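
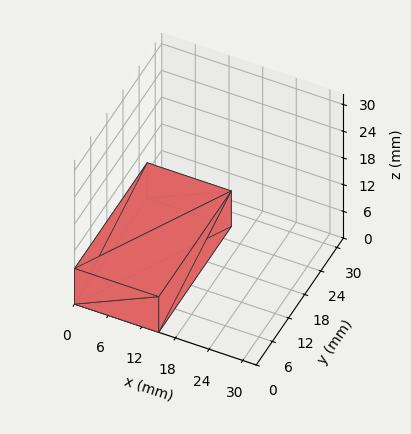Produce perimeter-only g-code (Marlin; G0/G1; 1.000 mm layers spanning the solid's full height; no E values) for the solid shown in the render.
Reading the render: the shape is a rectangular box, roughly 15 × 27 mm footprint and 8 mm tall (dimensions read to the nearest mm from the axis ticks). For the g-code, the solid's height is divided into equal slices at the stated Δz and each level perimeter traced with G1 moves after a G0 lift.

; perimeter-only toolpath
G21 ; units = mm
G90 ; absolute positioning
G28 ; home
; layer 1
G0 Z1.000
G0 X0.000 Y0.000
G1 X15.000 Y0.000
G1 X15.000 Y27.000
G1 X0.000 Y27.000
G1 X0.000 Y0.000
; layer 2
G0 Z2.000
G0 X0.000 Y0.000
G1 X15.000 Y0.000
G1 X15.000 Y27.000
G1 X0.000 Y27.000
G1 X0.000 Y0.000
; layer 3
G0 Z3.000
G0 X0.000 Y0.000
G1 X15.000 Y0.000
G1 X15.000 Y27.000
G1 X0.000 Y27.000
G1 X0.000 Y0.000
; layer 4
G0 Z4.000
G0 X0.000 Y0.000
G1 X15.000 Y0.000
G1 X15.000 Y27.000
G1 X0.000 Y27.000
G1 X0.000 Y0.000
; layer 5
G0 Z5.000
G0 X0.000 Y0.000
G1 X15.000 Y0.000
G1 X15.000 Y27.000
G1 X0.000 Y27.000
G1 X0.000 Y0.000
; layer 6
G0 Z6.000
G0 X0.000 Y0.000
G1 X15.000 Y0.000
G1 X15.000 Y27.000
G1 X0.000 Y27.000
G1 X0.000 Y0.000
; layer 7
G0 Z7.000
G0 X0.000 Y0.000
G1 X15.000 Y0.000
G1 X15.000 Y27.000
G1 X0.000 Y27.000
G1 X0.000 Y0.000
; layer 8
G0 Z8.000
G0 X0.000 Y0.000
G1 X15.000 Y0.000
G1 X15.000 Y27.000
G1 X0.000 Y27.000
G1 X0.000 Y0.000
M2 ; end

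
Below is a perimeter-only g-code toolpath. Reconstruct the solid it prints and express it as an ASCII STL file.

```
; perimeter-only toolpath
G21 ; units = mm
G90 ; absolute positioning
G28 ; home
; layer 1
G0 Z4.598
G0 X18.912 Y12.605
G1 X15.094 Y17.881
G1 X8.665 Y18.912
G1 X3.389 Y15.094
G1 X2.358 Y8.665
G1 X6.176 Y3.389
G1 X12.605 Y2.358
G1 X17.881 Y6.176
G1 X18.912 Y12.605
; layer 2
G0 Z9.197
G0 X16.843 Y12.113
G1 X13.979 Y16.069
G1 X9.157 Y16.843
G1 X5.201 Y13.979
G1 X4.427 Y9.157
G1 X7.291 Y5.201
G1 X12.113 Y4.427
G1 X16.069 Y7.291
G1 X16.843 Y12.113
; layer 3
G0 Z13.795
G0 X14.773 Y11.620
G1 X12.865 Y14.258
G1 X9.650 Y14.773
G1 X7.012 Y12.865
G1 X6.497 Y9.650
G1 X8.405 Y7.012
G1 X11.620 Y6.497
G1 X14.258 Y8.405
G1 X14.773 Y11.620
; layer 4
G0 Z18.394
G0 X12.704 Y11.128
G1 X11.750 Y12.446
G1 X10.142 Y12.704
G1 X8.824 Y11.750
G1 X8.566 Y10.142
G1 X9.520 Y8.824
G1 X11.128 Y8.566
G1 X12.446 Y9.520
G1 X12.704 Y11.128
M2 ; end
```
solid part
  facet normal 0.0000 0.0000 -1.0000
    outer loop
      vertex 8.172 20.981 0.000
      vertex 16.209 19.692 0.000
      vertex 20.981 13.098 0.000
    endloop
  endfacet
  facet normal 0.0000 0.0000 -1.0000
    outer loop
      vertex 1.578 16.209 0.000
      vertex 8.172 20.981 0.000
      vertex 20.981 13.098 0.000
    endloop
  endfacet
  facet normal 0.0000 0.0000 -1.0000
    outer loop
      vertex 0.289 8.172 0.000
      vertex 1.578 16.209 0.000
      vertex 20.981 13.098 0.000
    endloop
  endfacet
  facet normal 0.0000 0.0000 -1.0000
    outer loop
      vertex 5.061 1.578 0.000
      vertex 0.289 8.172 0.000
      vertex 20.981 13.098 0.000
    endloop
  endfacet
  facet normal 0.0000 0.0000 -1.0000
    outer loop
      vertex 13.098 0.289 0.000
      vertex 5.061 1.578 0.000
      vertex 20.981 13.098 0.000
    endloop
  endfacet
  facet normal 0.0000 0.0000 -1.0000
    outer loop
      vertex 19.692 5.061 0.000
      vertex 13.098 0.289 0.000
      vertex 20.981 13.098 0.000
    endloop
  endfacet
  facet normal 0.7449 0.5391 0.3930
    outer loop
      vertex 20.981 13.098 0.000
      vertex 16.209 19.692 0.000
      vertex 10.635 10.635 22.992
    endloop
  endfacet
  facet normal 0.1456 0.9080 0.3930
    outer loop
      vertex 16.209 19.692 0.000
      vertex 8.172 20.981 0.000
      vertex 10.635 10.635 22.992
    endloop
  endfacet
  facet normal -0.5391 0.7449 0.3930
    outer loop
      vertex 8.172 20.981 0.000
      vertex 1.578 16.209 0.000
      vertex 10.635 10.635 22.992
    endloop
  endfacet
  facet normal -0.9080 0.1456 0.3930
    outer loop
      vertex 1.578 16.209 0.000
      vertex 0.289 8.172 0.000
      vertex 10.635 10.635 22.992
    endloop
  endfacet
  facet normal -0.7449 -0.5391 0.3930
    outer loop
      vertex 0.289 8.172 0.000
      vertex 5.061 1.578 0.000
      vertex 10.635 10.635 22.992
    endloop
  endfacet
  facet normal -0.1456 -0.9080 0.3930
    outer loop
      vertex 5.061 1.578 0.000
      vertex 13.098 0.289 0.000
      vertex 10.635 10.635 22.992
    endloop
  endfacet
  facet normal 0.5391 -0.7449 0.3930
    outer loop
      vertex 13.098 0.289 0.000
      vertex 19.692 5.061 0.000
      vertex 10.635 10.635 22.992
    endloop
  endfacet
  facet normal 0.9080 -0.1456 0.3930
    outer loop
      vertex 19.692 5.061 0.000
      vertex 20.981 13.098 0.000
      vertex 10.635 10.635 22.992
    endloop
  endfacet
endsolid part

The G0 Z moves step by Δz≈4.598 mm. The G1 loops shrink linearly with z, so the solid tapers from its base footprint up to z≈23. Closing with a flat bottom cap and the tapered top and triangulating gives 14 facets — a regular 8-sided pyramid, base circumscribed radius ≈ 10.6 mm, apex at z ≈ 23 mm.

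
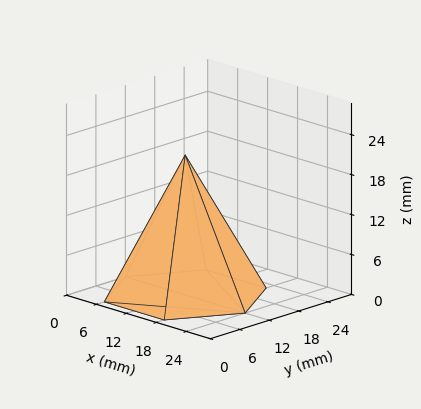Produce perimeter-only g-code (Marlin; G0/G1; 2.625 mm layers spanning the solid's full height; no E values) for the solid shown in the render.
Reading the render: the shape is a regular 6-sided pyramid, base circumscribed radius ≈ 12 mm, apex at z ≈ 21 mm (dimensions read to the nearest mm from the axis ticks). For the g-code, the solid's height is divided into equal slices at the stated Δz and each level perimeter traced with G1 moves after a G0 lift.

; perimeter-only toolpath
G21 ; units = mm
G90 ; absolute positioning
G28 ; home
; layer 1
G0 Z2.625
G0 X22.500 Y12.000
G1 X17.250 Y21.093
G1 X6.750 Y21.093
G1 X1.500 Y12.000
G1 X6.750 Y2.907
G1 X17.250 Y2.907
G1 X22.500 Y12.000
; layer 2
G0 Z5.250
G0 X21.000 Y12.000
G1 X16.500 Y19.794
G1 X7.500 Y19.794
G1 X3.000 Y12.000
G1 X7.500 Y4.206
G1 X16.500 Y4.206
G1 X21.000 Y12.000
; layer 3
G0 Z7.875
G0 X19.500 Y12.000
G1 X15.750 Y18.495
G1 X8.250 Y18.495
G1 X4.500 Y12.000
G1 X8.250 Y5.505
G1 X15.750 Y5.505
G1 X19.500 Y12.000
; layer 4
G0 Z10.500
G0 X18.000 Y12.000
G1 X15.000 Y17.196
G1 X9.000 Y17.196
G1 X6.000 Y12.000
G1 X9.000 Y6.804
G1 X15.000 Y6.804
G1 X18.000 Y12.000
; layer 5
G0 Z13.125
G0 X16.500 Y12.000
G1 X14.250 Y15.897
G1 X9.750 Y15.897
G1 X7.500 Y12.000
G1 X9.750 Y8.103
G1 X14.250 Y8.103
G1 X16.500 Y12.000
; layer 6
G0 Z15.750
G0 X15.000 Y12.000
G1 X13.500 Y14.598
G1 X10.500 Y14.598
G1 X9.000 Y12.000
G1 X10.500 Y9.402
G1 X13.500 Y9.402
G1 X15.000 Y12.000
; layer 7
G0 Z18.375
G0 X13.500 Y12.000
G1 X12.750 Y13.299
G1 X11.250 Y13.299
G1 X10.500 Y12.000
G1 X11.250 Y10.701
G1 X12.750 Y10.701
G1 X13.500 Y12.000
M2 ; end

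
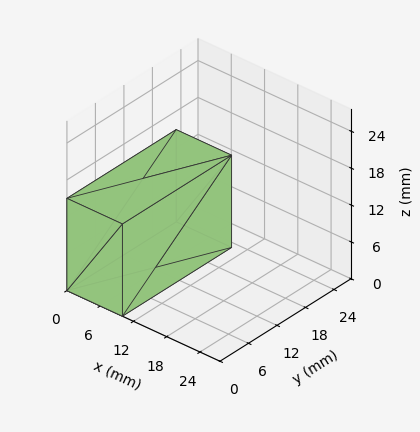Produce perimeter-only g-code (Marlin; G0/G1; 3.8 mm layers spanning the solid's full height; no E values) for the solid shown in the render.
Reading the render: the shape is a rectangular box, roughly 10 × 23 mm footprint and 15 mm tall (dimensions read to the nearest mm from the axis ticks). For the g-code, the solid's height is divided into equal slices at the stated Δz and each level perimeter traced with G1 moves after a G0 lift.

; perimeter-only toolpath
G21 ; units = mm
G90 ; absolute positioning
G28 ; home
; layer 1
G0 Z3.8
G0 X0.0 Y0.0
G1 X10.0 Y0.0
G1 X10.0 Y23.0
G1 X0.0 Y23.0
G1 X0.0 Y0.0
; layer 2
G0 Z7.5
G0 X0.0 Y0.0
G1 X10.0 Y0.0
G1 X10.0 Y23.0
G1 X0.0 Y23.0
G1 X0.0 Y0.0
; layer 3
G0 Z11.2
G0 X0.0 Y0.0
G1 X10.0 Y0.0
G1 X10.0 Y23.0
G1 X0.0 Y23.0
G1 X0.0 Y0.0
; layer 4
G0 Z15.0
G0 X0.0 Y0.0
G1 X10.0 Y0.0
G1 X10.0 Y23.0
G1 X0.0 Y23.0
G1 X0.0 Y0.0
M2 ; end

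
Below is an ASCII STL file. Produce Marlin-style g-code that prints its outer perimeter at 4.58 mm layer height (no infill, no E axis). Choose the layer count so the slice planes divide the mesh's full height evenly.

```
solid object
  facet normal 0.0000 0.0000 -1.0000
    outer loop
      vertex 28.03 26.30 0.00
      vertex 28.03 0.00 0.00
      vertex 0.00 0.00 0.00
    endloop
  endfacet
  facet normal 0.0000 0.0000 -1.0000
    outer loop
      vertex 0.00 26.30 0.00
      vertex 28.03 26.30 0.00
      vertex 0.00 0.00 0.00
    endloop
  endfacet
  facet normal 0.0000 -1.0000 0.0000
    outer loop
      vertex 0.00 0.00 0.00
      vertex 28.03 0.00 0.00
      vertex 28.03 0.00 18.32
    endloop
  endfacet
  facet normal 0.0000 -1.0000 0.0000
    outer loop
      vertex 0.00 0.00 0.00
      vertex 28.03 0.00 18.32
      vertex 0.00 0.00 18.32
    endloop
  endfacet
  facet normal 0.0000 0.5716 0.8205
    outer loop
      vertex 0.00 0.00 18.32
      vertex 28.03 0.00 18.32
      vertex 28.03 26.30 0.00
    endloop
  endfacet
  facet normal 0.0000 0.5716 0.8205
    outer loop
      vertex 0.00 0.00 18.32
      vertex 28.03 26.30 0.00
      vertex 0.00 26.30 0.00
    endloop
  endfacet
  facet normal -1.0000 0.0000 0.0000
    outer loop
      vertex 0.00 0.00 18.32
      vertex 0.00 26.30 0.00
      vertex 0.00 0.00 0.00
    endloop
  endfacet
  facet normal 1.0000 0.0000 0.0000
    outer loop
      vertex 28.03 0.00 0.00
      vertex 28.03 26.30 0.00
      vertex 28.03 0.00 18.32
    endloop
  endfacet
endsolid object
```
; perimeter-only toolpath
G21 ; units = mm
G90 ; absolute positioning
G28 ; home
; layer 1
G0 Z4.58
G0 X0.00 Y0.00
G1 X28.03 Y0.00
G1 X28.03 Y19.73
G1 X0.00 Y19.73
G1 X0.00 Y0.00
; layer 2
G0 Z9.16
G0 X0.00 Y0.00
G1 X28.03 Y0.00
G1 X28.03 Y13.15
G1 X0.00 Y13.15
G1 X0.00 Y0.00
; layer 3
G0 Z13.74
G0 X0.00 Y0.00
G1 X28.03 Y0.00
G1 X28.03 Y6.58
G1 X0.00 Y6.58
G1 X0.00 Y0.00
M2 ; end

The solid is a wedge (ramp): 28 × 26.3 mm base, rising to 18.3 mm along the y=0 edge and sloping linearly to z=0 at y=26.3. Slicing at Δz = 4.58 mm — 4 equal slices spanning the solid's height, so layer i sits at z = i·h/4 — gives 3 non-empty perimeters. Each is a 4-segment closed polygon; G0 lifts to the layer z and rapids to the start vertex, then G1 traces the edges. The cross-section shrinks linearly with z (the slice at the apex is degenerate and omitted).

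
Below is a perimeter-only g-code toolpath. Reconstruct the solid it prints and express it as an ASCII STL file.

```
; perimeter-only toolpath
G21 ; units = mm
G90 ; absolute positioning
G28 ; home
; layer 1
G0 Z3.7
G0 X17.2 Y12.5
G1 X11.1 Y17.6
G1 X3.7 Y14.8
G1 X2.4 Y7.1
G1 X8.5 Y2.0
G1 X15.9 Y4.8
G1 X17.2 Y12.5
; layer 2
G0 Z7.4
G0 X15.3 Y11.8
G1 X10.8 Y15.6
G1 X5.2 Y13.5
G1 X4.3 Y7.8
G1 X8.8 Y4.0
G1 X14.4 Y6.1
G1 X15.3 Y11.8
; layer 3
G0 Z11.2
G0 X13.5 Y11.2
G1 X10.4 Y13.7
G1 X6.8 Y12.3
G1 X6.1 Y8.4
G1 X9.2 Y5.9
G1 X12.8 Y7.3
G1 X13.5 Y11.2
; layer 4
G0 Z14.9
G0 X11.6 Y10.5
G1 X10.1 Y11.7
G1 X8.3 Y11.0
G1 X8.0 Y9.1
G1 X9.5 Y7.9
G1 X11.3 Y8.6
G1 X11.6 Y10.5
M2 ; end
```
solid part
  facet normal 0.0000 0.0000 -1.0000
    outer loop
      vertex 2.2 16.0 0.0
      vertex 11.4 19.5 0.0
      vertex 19.0 13.2 0.0
    endloop
  endfacet
  facet normal 0.0000 0.0000 -1.0000
    outer loop
      vertex 0.6 6.4 0.0
      vertex 2.2 16.0 0.0
      vertex 19.0 13.2 0.0
    endloop
  endfacet
  facet normal 0.0000 0.0000 -1.0000
    outer loop
      vertex 8.2 0.1 0.0
      vertex 0.6 6.4 0.0
      vertex 19.0 13.2 0.0
    endloop
  endfacet
  facet normal 0.0000 0.0000 -1.0000
    outer loop
      vertex 17.4 3.6 0.0
      vertex 8.2 0.1 0.0
      vertex 19.0 13.2 0.0
    endloop
  endfacet
  facet normal 0.5806 0.7004 0.4152
    outer loop
      vertex 19.0 13.2 0.0
      vertex 11.4 19.5 0.0
      vertex 9.8 9.8 18.6
    endloop
  endfacet
  facet normal -0.3234 0.8501 0.4155
    outer loop
      vertex 11.4 19.5 0.0
      vertex 2.2 16.0 0.0
      vertex 9.8 9.8 18.6
    endloop
  endfacet
  facet normal -0.8969 0.1495 0.4163
    outer loop
      vertex 2.2 16.0 0.0
      vertex 0.6 6.4 0.0
      vertex 9.8 9.8 18.6
    endloop
  endfacet
  facet normal -0.5806 -0.7004 0.4152
    outer loop
      vertex 0.6 6.4 0.0
      vertex 8.2 0.1 0.0
      vertex 9.8 9.8 18.6
    endloop
  endfacet
  facet normal 0.3234 -0.8501 0.4155
    outer loop
      vertex 8.2 0.1 0.0
      vertex 17.4 3.6 0.0
      vertex 9.8 9.8 18.6
    endloop
  endfacet
  facet normal 0.8969 -0.1495 0.4163
    outer loop
      vertex 17.4 3.6 0.0
      vertex 19.0 13.2 0.0
      vertex 9.8 9.8 18.6
    endloop
  endfacet
endsolid part

The G0 Z moves step by Δz≈3.7 mm. The G1 loops shrink linearly with z, so the solid tapers from its base footprint up to z≈18.6. Closing with a flat bottom cap and the tapered top and triangulating gives 10 facets — a regular 6-sided pyramid, base circumscribed radius ≈ 9.8 mm, apex at z ≈ 18.6 mm.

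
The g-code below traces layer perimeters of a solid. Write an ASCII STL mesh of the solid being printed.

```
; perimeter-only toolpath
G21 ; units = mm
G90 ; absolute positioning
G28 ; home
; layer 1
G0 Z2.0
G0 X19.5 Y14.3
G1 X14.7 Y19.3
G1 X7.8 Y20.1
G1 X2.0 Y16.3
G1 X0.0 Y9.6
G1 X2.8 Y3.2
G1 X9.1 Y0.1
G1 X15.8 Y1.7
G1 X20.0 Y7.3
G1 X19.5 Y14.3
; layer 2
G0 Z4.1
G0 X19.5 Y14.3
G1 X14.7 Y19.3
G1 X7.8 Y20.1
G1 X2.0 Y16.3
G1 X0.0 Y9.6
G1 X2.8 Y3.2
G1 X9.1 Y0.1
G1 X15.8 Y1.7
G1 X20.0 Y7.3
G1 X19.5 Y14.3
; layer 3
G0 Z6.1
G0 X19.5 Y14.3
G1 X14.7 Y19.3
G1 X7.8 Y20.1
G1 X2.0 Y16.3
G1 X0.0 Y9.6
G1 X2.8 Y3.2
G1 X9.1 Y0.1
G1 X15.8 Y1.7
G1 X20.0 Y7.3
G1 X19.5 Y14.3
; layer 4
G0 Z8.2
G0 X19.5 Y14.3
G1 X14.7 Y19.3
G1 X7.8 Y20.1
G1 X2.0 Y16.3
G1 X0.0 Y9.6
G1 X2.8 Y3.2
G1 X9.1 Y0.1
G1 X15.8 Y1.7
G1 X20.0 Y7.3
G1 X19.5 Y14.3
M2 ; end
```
solid part
  facet normal 0.0000 0.0000 -1.0000
    outer loop
      vertex 7.8 20.1 0.0
      vertex 14.7 19.3 0.0
      vertex 19.5 14.3 0.0
    endloop
  endfacet
  facet normal 0.0000 0.0000 -1.0000
    outer loop
      vertex 2.0 16.3 0.0
      vertex 7.8 20.1 0.0
      vertex 19.5 14.3 0.0
    endloop
  endfacet
  facet normal 0.0000 0.0000 -1.0000
    outer loop
      vertex 0.0 9.6 0.0
      vertex 2.0 16.3 0.0
      vertex 19.5 14.3 0.0
    endloop
  endfacet
  facet normal 0.0000 0.0000 -1.0000
    outer loop
      vertex 2.8 3.2 0.0
      vertex 0.0 9.6 0.0
      vertex 19.5 14.3 0.0
    endloop
  endfacet
  facet normal 0.0000 0.0000 -1.0000
    outer loop
      vertex 9.1 0.1 0.0
      vertex 2.8 3.2 0.0
      vertex 19.5 14.3 0.0
    endloop
  endfacet
  facet normal 0.0000 0.0000 -1.0000
    outer loop
      vertex 15.8 1.7 0.0
      vertex 9.1 0.1 0.0
      vertex 19.5 14.3 0.0
    endloop
  endfacet
  facet normal 0.0000 0.0000 -1.0000
    outer loop
      vertex 20.0 7.3 0.0
      vertex 15.8 1.7 0.0
      vertex 19.5 14.3 0.0
    endloop
  endfacet
  facet normal 0.0000 0.0000 1.0000
    outer loop
      vertex 19.5 14.3 8.2
      vertex 14.7 19.3 8.2
      vertex 7.8 20.1 8.2
    endloop
  endfacet
  facet normal 0.0000 0.0000 1.0000
    outer loop
      vertex 19.5 14.3 8.2
      vertex 7.8 20.1 8.2
      vertex 2.0 16.3 8.2
    endloop
  endfacet
  facet normal 0.0000 0.0000 1.0000
    outer loop
      vertex 19.5 14.3 8.2
      vertex 2.0 16.3 8.2
      vertex 0.0 9.6 8.2
    endloop
  endfacet
  facet normal 0.0000 0.0000 1.0000
    outer loop
      vertex 19.5 14.3 8.2
      vertex 0.0 9.6 8.2
      vertex 2.8 3.2 8.2
    endloop
  endfacet
  facet normal 0.0000 0.0000 1.0000
    outer loop
      vertex 19.5 14.3 8.2
      vertex 2.8 3.2 8.2
      vertex 9.1 0.1 8.2
    endloop
  endfacet
  facet normal 0.0000 0.0000 1.0000
    outer loop
      vertex 19.5 14.3 8.2
      vertex 9.1 0.1 8.2
      vertex 15.8 1.7 8.2
    endloop
  endfacet
  facet normal 0.0000 0.0000 1.0000
    outer loop
      vertex 19.5 14.3 8.2
      vertex 15.8 1.7 8.2
      vertex 20.0 7.3 8.2
    endloop
  endfacet
  facet normal 0.7214 0.6925 0.0000
    outer loop
      vertex 19.5 14.3 0.0
      vertex 14.7 19.3 0.0
      vertex 14.7 19.3 8.2
    endloop
  endfacet
  facet normal 0.7214 0.6925 0.0000
    outer loop
      vertex 19.5 14.3 0.0
      vertex 14.7 19.3 8.2
      vertex 19.5 14.3 8.2
    endloop
  endfacet
  facet normal 0.1152 0.9933 0.0000
    outer loop
      vertex 14.7 19.3 0.0
      vertex 7.8 20.1 0.0
      vertex 7.8 20.1 8.2
    endloop
  endfacet
  facet normal 0.1152 0.9933 0.0000
    outer loop
      vertex 14.7 19.3 0.0
      vertex 7.8 20.1 8.2
      vertex 14.7 19.3 8.2
    endloop
  endfacet
  facet normal -0.5480 0.8365 0.0000
    outer loop
      vertex 7.8 20.1 0.0
      vertex 2.0 16.3 0.0
      vertex 2.0 16.3 8.2
    endloop
  endfacet
  facet normal -0.5480 0.8365 0.0000
    outer loop
      vertex 7.8 20.1 0.0
      vertex 2.0 16.3 8.2
      vertex 7.8 20.1 8.2
    endloop
  endfacet
  facet normal -0.9582 0.2860 0.0000
    outer loop
      vertex 2.0 16.3 0.0
      vertex 0.0 9.6 0.0
      vertex 0.0 9.6 8.2
    endloop
  endfacet
  facet normal -0.9582 0.2860 0.0000
    outer loop
      vertex 2.0 16.3 0.0
      vertex 0.0 9.6 8.2
      vertex 2.0 16.3 8.2
    endloop
  endfacet
  facet normal -0.9162 -0.4008 0.0000
    outer loop
      vertex 0.0 9.6 0.0
      vertex 2.8 3.2 0.0
      vertex 2.8 3.2 8.2
    endloop
  endfacet
  facet normal -0.9162 -0.4008 0.0000
    outer loop
      vertex 0.0 9.6 0.0
      vertex 2.8 3.2 8.2
      vertex 0.0 9.6 8.2
    endloop
  endfacet
  facet normal -0.4415 -0.8973 0.0000
    outer loop
      vertex 2.8 3.2 0.0
      vertex 9.1 0.1 0.0
      vertex 9.1 0.1 8.2
    endloop
  endfacet
  facet normal -0.4415 -0.8973 0.0000
    outer loop
      vertex 2.8 3.2 0.0
      vertex 9.1 0.1 8.2
      vertex 2.8 3.2 8.2
    endloop
  endfacet
  facet normal 0.2323 -0.9727 0.0000
    outer loop
      vertex 9.1 0.1 0.0
      vertex 15.8 1.7 0.0
      vertex 15.8 1.7 8.2
    endloop
  endfacet
  facet normal 0.2323 -0.9727 0.0000
    outer loop
      vertex 9.1 0.1 0.0
      vertex 15.8 1.7 8.2
      vertex 9.1 0.1 8.2
    endloop
  endfacet
  facet normal 0.8000 -0.6000 0.0000
    outer loop
      vertex 15.8 1.7 0.0
      vertex 20.0 7.3 0.0
      vertex 20.0 7.3 8.2
    endloop
  endfacet
  facet normal 0.8000 -0.6000 0.0000
    outer loop
      vertex 15.8 1.7 0.0
      vertex 20.0 7.3 8.2
      vertex 15.8 1.7 8.2
    endloop
  endfacet
  facet normal 0.9975 0.0712 0.0000
    outer loop
      vertex 20.0 7.3 0.0
      vertex 19.5 14.3 0.0
      vertex 19.5 14.3 8.2
    endloop
  endfacet
  facet normal 0.9975 0.0712 0.0000
    outer loop
      vertex 20.0 7.3 0.0
      vertex 19.5 14.3 8.2
      vertex 20.0 7.3 8.2
    endloop
  endfacet
endsolid part

The G0 Z moves step by Δz≈2.0 mm. Every layer's G1 loop is the same polygon, so the solid is a straight extrusion of it from z=0 to z≈8.2. Closing with flat bottom and top caps and triangulating gives 32 facets — a regular 9-sided prism (a cylinder approximated with 9 flat sides), circumscribed radius ≈ 10.2 mm, height ≈ 8.2 mm.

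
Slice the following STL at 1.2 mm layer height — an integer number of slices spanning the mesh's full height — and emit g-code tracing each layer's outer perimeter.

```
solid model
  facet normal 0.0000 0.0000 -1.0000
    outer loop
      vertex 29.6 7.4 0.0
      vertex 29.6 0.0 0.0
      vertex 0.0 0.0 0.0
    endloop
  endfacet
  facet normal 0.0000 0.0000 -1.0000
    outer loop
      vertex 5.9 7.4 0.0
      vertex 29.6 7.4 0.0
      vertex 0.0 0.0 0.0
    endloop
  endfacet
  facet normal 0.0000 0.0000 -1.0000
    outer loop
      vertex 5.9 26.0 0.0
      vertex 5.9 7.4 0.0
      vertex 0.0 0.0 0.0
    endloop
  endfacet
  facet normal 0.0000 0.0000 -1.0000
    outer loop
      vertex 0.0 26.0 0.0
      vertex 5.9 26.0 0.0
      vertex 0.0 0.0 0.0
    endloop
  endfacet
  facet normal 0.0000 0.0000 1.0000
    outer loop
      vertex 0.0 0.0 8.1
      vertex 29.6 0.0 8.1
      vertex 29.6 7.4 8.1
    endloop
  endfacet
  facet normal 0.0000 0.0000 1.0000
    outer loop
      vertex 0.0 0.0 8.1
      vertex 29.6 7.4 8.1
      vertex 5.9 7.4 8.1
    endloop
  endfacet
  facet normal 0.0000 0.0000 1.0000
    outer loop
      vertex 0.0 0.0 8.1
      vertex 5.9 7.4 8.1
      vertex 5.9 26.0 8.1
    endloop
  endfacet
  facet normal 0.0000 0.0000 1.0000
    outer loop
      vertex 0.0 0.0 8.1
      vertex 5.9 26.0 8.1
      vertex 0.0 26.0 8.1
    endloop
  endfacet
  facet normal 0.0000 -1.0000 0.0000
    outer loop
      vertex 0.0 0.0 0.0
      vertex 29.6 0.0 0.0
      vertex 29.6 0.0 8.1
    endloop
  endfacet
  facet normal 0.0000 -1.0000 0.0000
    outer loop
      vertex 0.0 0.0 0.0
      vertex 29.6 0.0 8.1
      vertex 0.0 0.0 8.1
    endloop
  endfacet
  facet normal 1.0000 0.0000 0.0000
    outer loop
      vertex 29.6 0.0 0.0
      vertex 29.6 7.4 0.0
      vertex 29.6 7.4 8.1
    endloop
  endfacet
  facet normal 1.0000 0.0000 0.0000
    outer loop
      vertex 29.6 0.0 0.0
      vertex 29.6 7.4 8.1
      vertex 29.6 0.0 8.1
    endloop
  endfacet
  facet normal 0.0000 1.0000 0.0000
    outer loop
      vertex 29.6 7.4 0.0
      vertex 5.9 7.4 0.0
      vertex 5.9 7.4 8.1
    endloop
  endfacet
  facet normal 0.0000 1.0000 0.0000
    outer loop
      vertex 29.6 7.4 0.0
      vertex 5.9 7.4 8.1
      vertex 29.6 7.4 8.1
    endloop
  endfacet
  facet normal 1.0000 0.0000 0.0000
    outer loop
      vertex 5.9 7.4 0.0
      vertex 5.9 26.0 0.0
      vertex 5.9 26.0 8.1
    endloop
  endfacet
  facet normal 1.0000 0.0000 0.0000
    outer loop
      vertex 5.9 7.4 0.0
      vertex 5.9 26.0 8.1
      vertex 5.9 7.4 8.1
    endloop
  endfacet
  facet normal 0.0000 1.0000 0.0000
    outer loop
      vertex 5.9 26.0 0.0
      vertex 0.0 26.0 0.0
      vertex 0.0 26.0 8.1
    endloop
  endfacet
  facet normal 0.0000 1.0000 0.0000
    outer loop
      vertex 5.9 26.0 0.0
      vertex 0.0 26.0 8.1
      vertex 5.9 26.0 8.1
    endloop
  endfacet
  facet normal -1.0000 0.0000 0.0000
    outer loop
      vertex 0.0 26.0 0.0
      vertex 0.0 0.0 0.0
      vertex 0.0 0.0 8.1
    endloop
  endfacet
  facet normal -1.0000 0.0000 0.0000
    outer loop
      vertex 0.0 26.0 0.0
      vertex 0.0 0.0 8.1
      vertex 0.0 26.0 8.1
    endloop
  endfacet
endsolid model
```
; perimeter-only toolpath
G21 ; units = mm
G90 ; absolute positioning
G28 ; home
; layer 1
G0 Z1.2
G0 X0.0 Y0.0
G1 X29.6 Y0.0
G1 X29.6 Y7.4
G1 X5.9 Y7.4
G1 X5.9 Y26.0
G1 X0.0 Y26.0
G1 X0.0 Y0.0
; layer 2
G0 Z2.3
G0 X0.0 Y0.0
G1 X29.6 Y0.0
G1 X29.6 Y7.4
G1 X5.9 Y7.4
G1 X5.9 Y26.0
G1 X0.0 Y26.0
G1 X0.0 Y0.0
; layer 3
G0 Z3.5
G0 X0.0 Y0.0
G1 X29.6 Y0.0
G1 X29.6 Y7.4
G1 X5.9 Y7.4
G1 X5.9 Y26.0
G1 X0.0 Y26.0
G1 X0.0 Y0.0
; layer 4
G0 Z4.6
G0 X0.0 Y0.0
G1 X29.6 Y0.0
G1 X29.6 Y7.4
G1 X5.9 Y7.4
G1 X5.9 Y26.0
G1 X0.0 Y26.0
G1 X0.0 Y0.0
; layer 5
G0 Z5.8
G0 X0.0 Y0.0
G1 X29.6 Y0.0
G1 X29.6 Y7.4
G1 X5.9 Y7.4
G1 X5.9 Y26.0
G1 X0.0 Y26.0
G1 X0.0 Y0.0
; layer 6
G0 Z6.9
G0 X0.0 Y0.0
G1 X29.6 Y0.0
G1 X29.6 Y7.4
G1 X5.9 Y7.4
G1 X5.9 Y26.0
G1 X0.0 Y26.0
G1 X0.0 Y0.0
; layer 7
G0 Z8.1
G0 X0.0 Y0.0
G1 X29.6 Y0.0
G1 X29.6 Y7.4
G1 X5.9 Y7.4
G1 X5.9 Y26.0
G1 X0.0 Y26.0
G1 X0.0 Y0.0
M2 ; end

The solid is an L-shaped prism: outer 29.6 × 26 mm, arm thicknesses ≈ 7.4 mm (horizontal) and 5.9 mm (vertical), extruded 8.1 mm in z. Slicing at Δz = 1.2 mm — 7 equal slices spanning the solid's height, so layer i sits at z = i·h/7 — gives 7 non-empty perimeters. Each is a 6-segment closed polygon; G0 lifts to the layer z and rapids to the start vertex, then G1 traces the edges.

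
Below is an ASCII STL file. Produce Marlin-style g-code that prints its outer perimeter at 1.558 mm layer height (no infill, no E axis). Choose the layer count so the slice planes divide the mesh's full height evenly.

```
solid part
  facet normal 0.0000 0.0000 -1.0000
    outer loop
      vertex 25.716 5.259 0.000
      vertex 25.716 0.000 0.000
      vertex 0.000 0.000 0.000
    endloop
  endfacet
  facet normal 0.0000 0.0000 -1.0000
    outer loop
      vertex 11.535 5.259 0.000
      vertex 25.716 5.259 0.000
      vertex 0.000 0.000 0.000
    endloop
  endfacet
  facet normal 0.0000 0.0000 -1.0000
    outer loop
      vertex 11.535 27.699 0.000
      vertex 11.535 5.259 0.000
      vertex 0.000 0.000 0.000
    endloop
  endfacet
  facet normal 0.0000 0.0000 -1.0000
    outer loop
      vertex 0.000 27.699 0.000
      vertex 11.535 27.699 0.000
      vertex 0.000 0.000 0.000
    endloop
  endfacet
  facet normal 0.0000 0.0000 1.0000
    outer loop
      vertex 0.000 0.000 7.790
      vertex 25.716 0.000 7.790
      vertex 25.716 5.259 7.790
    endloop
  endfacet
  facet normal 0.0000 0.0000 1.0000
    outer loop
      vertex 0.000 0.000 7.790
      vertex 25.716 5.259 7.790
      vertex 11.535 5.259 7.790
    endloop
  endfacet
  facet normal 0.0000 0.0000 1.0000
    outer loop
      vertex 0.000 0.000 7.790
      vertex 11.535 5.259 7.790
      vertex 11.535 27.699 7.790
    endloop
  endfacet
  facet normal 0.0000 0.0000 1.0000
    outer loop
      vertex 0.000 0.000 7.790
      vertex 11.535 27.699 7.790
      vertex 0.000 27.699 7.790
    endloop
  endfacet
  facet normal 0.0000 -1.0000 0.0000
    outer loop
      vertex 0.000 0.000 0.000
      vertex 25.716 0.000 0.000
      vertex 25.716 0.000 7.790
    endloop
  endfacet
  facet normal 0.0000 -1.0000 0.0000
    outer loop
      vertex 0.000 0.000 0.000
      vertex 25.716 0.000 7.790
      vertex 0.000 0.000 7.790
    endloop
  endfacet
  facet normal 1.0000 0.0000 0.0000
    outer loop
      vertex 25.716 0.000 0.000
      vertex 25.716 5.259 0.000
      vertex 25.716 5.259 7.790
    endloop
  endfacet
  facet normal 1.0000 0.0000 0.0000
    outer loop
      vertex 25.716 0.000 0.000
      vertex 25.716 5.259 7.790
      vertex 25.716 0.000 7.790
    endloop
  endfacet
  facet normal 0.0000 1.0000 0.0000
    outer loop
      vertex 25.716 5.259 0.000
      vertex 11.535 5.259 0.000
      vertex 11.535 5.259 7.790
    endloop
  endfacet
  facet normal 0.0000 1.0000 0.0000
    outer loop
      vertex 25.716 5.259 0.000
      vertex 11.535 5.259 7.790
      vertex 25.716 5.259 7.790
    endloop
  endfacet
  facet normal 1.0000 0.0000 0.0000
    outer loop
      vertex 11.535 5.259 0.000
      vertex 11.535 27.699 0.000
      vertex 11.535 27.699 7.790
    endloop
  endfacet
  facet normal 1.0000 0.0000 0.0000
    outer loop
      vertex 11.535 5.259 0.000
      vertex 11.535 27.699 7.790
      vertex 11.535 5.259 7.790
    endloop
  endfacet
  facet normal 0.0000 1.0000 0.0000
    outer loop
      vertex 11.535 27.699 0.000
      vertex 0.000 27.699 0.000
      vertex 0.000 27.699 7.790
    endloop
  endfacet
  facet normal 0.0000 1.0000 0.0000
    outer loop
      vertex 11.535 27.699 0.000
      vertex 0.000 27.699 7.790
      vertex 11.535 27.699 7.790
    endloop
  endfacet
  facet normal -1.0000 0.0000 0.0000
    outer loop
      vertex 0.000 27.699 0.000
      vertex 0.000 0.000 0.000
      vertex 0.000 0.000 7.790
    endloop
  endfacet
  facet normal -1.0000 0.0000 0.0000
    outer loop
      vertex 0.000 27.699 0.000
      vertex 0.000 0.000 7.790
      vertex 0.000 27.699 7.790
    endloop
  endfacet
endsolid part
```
; perimeter-only toolpath
G21 ; units = mm
G90 ; absolute positioning
G28 ; home
; layer 1
G0 Z1.558
G0 X0.000 Y0.000
G1 X25.716 Y0.000
G1 X25.716 Y5.259
G1 X11.535 Y5.259
G1 X11.535 Y27.699
G1 X0.000 Y27.699
G1 X0.000 Y0.000
; layer 2
G0 Z3.116
G0 X0.000 Y0.000
G1 X25.716 Y0.000
G1 X25.716 Y5.259
G1 X11.535 Y5.259
G1 X11.535 Y27.699
G1 X0.000 Y27.699
G1 X0.000 Y0.000
; layer 3
G0 Z4.674
G0 X0.000 Y0.000
G1 X25.716 Y0.000
G1 X25.716 Y5.259
G1 X11.535 Y5.259
G1 X11.535 Y27.699
G1 X0.000 Y27.699
G1 X0.000 Y0.000
; layer 4
G0 Z6.232
G0 X0.000 Y0.000
G1 X25.716 Y0.000
G1 X25.716 Y5.259
G1 X11.535 Y5.259
G1 X11.535 Y27.699
G1 X0.000 Y27.699
G1 X0.000 Y0.000
; layer 5
G0 Z7.790
G0 X0.000 Y0.000
G1 X25.716 Y0.000
G1 X25.716 Y5.259
G1 X11.535 Y5.259
G1 X11.535 Y27.699
G1 X0.000 Y27.699
G1 X0.000 Y0.000
M2 ; end

The solid is an L-shaped prism: outer 25.7 × 27.7 mm, arm thicknesses ≈ 5.26 mm (horizontal) and 11.5 mm (vertical), extruded 7.79 mm in z. Slicing at Δz = 1.558 mm — 5 equal slices spanning the solid's height, so layer i sits at z = i·h/5 — gives 5 non-empty perimeters. Each is a 6-segment closed polygon; G0 lifts to the layer z and rapids to the start vertex, then G1 traces the edges.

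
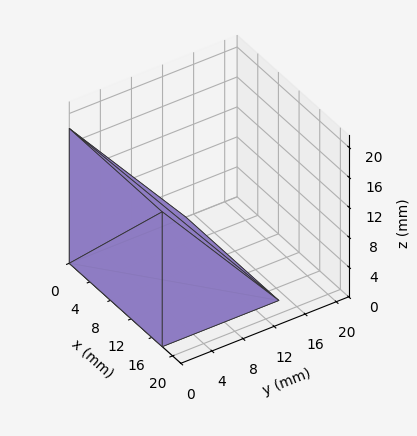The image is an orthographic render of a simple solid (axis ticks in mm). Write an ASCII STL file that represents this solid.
Reading the render: the shape is a wedge (ramp): 18 × 15 mm base, rising to 18 mm along the y=0 edge and sloping linearly to z=0 at y=15 (dimensions read to the nearest mm from the axis ticks). For the STL, each face is triangulated and given an outward normal.

solid part
  facet normal 0.0000 0.0000 -1.0000
    outer loop
      vertex 18.0 15.0 0.0
      vertex 18.0 0.0 0.0
      vertex 0.0 0.0 0.0
    endloop
  endfacet
  facet normal 0.0000 0.0000 -1.0000
    outer loop
      vertex 0.0 15.0 0.0
      vertex 18.0 15.0 0.0
      vertex 0.0 0.0 0.0
    endloop
  endfacet
  facet normal 0.0000 -1.0000 0.0000
    outer loop
      vertex 0.0 0.0 0.0
      vertex 18.0 0.0 0.0
      vertex 18.0 0.0 18.0
    endloop
  endfacet
  facet normal 0.0000 -1.0000 0.0000
    outer loop
      vertex 0.0 0.0 0.0
      vertex 18.0 0.0 18.0
      vertex 0.0 0.0 18.0
    endloop
  endfacet
  facet normal 0.0000 0.7682 0.6402
    outer loop
      vertex 0.0 0.0 18.0
      vertex 18.0 0.0 18.0
      vertex 18.0 15.0 0.0
    endloop
  endfacet
  facet normal 0.0000 0.7682 0.6402
    outer loop
      vertex 0.0 0.0 18.0
      vertex 18.0 15.0 0.0
      vertex 0.0 15.0 0.0
    endloop
  endfacet
  facet normal -1.0000 0.0000 0.0000
    outer loop
      vertex 0.0 0.0 18.0
      vertex 0.0 15.0 0.0
      vertex 0.0 0.0 0.0
    endloop
  endfacet
  facet normal 1.0000 0.0000 0.0000
    outer loop
      vertex 18.0 0.0 0.0
      vertex 18.0 15.0 0.0
      vertex 18.0 0.0 18.0
    endloop
  endfacet
endsolid part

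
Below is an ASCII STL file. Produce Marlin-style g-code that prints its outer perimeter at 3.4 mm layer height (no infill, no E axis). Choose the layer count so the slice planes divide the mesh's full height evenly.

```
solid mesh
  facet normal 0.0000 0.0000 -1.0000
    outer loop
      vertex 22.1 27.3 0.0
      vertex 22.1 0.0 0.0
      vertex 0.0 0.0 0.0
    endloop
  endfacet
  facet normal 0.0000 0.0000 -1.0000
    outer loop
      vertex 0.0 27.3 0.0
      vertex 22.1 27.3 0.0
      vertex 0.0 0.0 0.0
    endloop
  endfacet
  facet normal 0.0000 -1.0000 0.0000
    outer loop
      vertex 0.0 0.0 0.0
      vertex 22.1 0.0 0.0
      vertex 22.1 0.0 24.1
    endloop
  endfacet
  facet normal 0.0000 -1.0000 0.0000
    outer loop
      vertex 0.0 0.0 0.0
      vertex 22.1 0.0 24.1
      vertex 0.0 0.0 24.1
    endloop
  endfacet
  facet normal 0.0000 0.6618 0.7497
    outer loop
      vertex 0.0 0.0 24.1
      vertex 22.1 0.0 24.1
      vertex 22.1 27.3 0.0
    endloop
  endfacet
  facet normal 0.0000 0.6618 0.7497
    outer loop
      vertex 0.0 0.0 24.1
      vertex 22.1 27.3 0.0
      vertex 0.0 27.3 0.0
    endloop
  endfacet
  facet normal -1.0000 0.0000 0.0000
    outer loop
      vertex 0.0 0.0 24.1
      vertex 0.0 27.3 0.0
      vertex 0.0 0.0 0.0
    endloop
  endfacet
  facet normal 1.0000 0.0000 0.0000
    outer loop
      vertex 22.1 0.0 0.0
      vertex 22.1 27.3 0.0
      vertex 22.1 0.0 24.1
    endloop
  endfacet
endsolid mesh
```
; perimeter-only toolpath
G21 ; units = mm
G90 ; absolute positioning
G28 ; home
; layer 1
G0 Z3.4
G0 X0.0 Y0.0
G1 X22.1 Y0.0
G1 X22.1 Y23.4
G1 X0.0 Y23.4
G1 X0.0 Y0.0
; layer 2
G0 Z6.9
G0 X0.0 Y0.0
G1 X22.1 Y0.0
G1 X22.1 Y19.5
G1 X0.0 Y19.5
G1 X0.0 Y0.0
; layer 3
G0 Z10.3
G0 X0.0 Y0.0
G1 X22.1 Y0.0
G1 X22.1 Y15.6
G1 X0.0 Y15.6
G1 X0.0 Y0.0
; layer 4
G0 Z13.8
G0 X0.0 Y0.0
G1 X22.1 Y0.0
G1 X22.1 Y11.7
G1 X0.0 Y11.7
G1 X0.0 Y0.0
; layer 5
G0 Z17.2
G0 X0.0 Y0.0
G1 X22.1 Y0.0
G1 X22.1 Y7.8
G1 X0.0 Y7.8
G1 X0.0 Y0.0
; layer 6
G0 Z20.7
G0 X0.0 Y0.0
G1 X22.1 Y0.0
G1 X22.1 Y3.9
G1 X0.0 Y3.9
G1 X0.0 Y0.0
M2 ; end

The solid is a wedge (ramp): 22.1 × 27.3 mm base, rising to 24.1 mm along the y=0 edge and sloping linearly to z=0 at y=27.3. Slicing at Δz = 3.4 mm — 7 equal slices spanning the solid's height, so layer i sits at z = i·h/7 — gives 6 non-empty perimeters. Each is a 4-segment closed polygon; G0 lifts to the layer z and rapids to the start vertex, then G1 traces the edges. The cross-section shrinks linearly with z (the slice at the apex is degenerate and omitted).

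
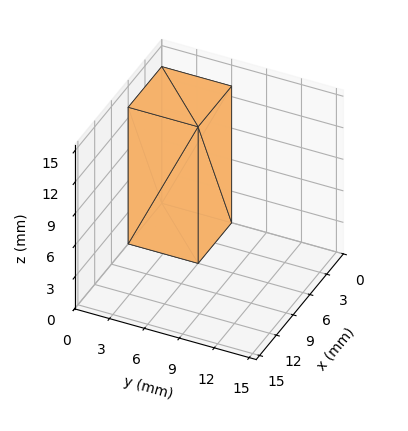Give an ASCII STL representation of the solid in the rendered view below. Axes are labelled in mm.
Reading the render: the shape is a rectangular box, roughly 6 × 6 mm footprint and 13 mm tall (dimensions read to the nearest mm from the axis ticks). For the STL, each face is triangulated and given an outward normal.

solid part
  facet normal 0.0000 0.0000 -1.0000
    outer loop
      vertex 6.0 6.0 0.0
      vertex 6.0 0.0 0.0
      vertex 0.0 0.0 0.0
    endloop
  endfacet
  facet normal 0.0000 0.0000 -1.0000
    outer loop
      vertex 0.0 6.0 0.0
      vertex 6.0 6.0 0.0
      vertex 0.0 0.0 0.0
    endloop
  endfacet
  facet normal 0.0000 0.0000 1.0000
    outer loop
      vertex 0.0 0.0 13.0
      vertex 6.0 0.0 13.0
      vertex 6.0 6.0 13.0
    endloop
  endfacet
  facet normal 0.0000 0.0000 1.0000
    outer loop
      vertex 0.0 0.0 13.0
      vertex 6.0 6.0 13.0
      vertex 0.0 6.0 13.0
    endloop
  endfacet
  facet normal 0.0000 -1.0000 0.0000
    outer loop
      vertex 0.0 0.0 0.0
      vertex 6.0 0.0 0.0
      vertex 6.0 0.0 13.0
    endloop
  endfacet
  facet normal 0.0000 -1.0000 0.0000
    outer loop
      vertex 0.0 0.0 0.0
      vertex 6.0 0.0 13.0
      vertex 0.0 0.0 13.0
    endloop
  endfacet
  facet normal 0.0000 1.0000 0.0000
    outer loop
      vertex 6.0 6.0 13.0
      vertex 6.0 6.0 0.0
      vertex 0.0 6.0 0.0
    endloop
  endfacet
  facet normal 0.0000 1.0000 0.0000
    outer loop
      vertex 0.0 6.0 13.0
      vertex 6.0 6.0 13.0
      vertex 0.0 6.0 0.0
    endloop
  endfacet
  facet normal -1.0000 0.0000 0.0000
    outer loop
      vertex 0.0 6.0 13.0
      vertex 0.0 6.0 0.0
      vertex 0.0 0.0 0.0
    endloop
  endfacet
  facet normal -1.0000 0.0000 0.0000
    outer loop
      vertex 0.0 0.0 13.0
      vertex 0.0 6.0 13.0
      vertex 0.0 0.0 0.0
    endloop
  endfacet
  facet normal 1.0000 0.0000 0.0000
    outer loop
      vertex 6.0 0.0 0.0
      vertex 6.0 6.0 0.0
      vertex 6.0 6.0 13.0
    endloop
  endfacet
  facet normal 1.0000 0.0000 0.0000
    outer loop
      vertex 6.0 0.0 0.0
      vertex 6.0 6.0 13.0
      vertex 6.0 0.0 13.0
    endloop
  endfacet
endsolid part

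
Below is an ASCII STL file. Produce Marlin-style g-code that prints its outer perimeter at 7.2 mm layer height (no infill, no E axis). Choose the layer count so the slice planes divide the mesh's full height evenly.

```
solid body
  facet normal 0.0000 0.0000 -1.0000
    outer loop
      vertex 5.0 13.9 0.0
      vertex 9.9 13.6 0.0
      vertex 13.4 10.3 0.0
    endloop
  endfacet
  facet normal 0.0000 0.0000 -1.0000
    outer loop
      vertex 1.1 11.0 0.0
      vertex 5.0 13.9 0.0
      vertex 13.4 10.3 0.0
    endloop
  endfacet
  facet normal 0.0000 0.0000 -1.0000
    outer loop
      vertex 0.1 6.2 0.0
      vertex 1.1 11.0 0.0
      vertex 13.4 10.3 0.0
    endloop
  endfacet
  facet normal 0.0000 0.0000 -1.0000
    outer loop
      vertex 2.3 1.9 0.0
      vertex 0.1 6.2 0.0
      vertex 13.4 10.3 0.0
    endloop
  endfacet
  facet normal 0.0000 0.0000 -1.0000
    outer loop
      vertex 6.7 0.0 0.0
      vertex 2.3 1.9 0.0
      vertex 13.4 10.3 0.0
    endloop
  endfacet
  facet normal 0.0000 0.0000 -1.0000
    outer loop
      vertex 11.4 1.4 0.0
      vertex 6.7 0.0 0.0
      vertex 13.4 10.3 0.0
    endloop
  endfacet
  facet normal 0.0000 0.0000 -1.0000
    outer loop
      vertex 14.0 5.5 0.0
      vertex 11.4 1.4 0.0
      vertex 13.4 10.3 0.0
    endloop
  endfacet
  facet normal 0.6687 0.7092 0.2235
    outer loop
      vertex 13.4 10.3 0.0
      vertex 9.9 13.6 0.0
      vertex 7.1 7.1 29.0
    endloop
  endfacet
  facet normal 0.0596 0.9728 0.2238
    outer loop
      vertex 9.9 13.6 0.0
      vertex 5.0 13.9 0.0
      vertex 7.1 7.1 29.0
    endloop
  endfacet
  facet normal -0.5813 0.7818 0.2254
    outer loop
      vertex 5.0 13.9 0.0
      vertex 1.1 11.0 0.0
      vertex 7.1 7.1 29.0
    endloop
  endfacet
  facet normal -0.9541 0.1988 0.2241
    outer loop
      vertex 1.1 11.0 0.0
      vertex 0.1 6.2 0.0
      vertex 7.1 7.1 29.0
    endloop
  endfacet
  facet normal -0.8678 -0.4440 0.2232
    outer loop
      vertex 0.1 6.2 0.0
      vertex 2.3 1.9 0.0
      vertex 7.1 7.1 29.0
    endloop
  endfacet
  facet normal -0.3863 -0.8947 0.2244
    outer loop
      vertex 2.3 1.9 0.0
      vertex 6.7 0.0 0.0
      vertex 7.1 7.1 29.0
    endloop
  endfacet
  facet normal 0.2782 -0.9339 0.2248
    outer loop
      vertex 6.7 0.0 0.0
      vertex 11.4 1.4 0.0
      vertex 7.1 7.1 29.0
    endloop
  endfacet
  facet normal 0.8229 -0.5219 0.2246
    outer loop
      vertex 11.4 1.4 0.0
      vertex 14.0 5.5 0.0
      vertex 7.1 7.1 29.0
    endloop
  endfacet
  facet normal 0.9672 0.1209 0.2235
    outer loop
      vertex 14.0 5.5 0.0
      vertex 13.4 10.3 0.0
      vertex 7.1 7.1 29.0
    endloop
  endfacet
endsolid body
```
; perimeter-only toolpath
G21 ; units = mm
G90 ; absolute positioning
G28 ; home
; layer 1
G0 Z7.2
G0 X11.8 Y9.5
G1 X9.2 Y12.0
G1 X5.5 Y12.2
G1 X2.6 Y10.0
G1 X1.8 Y6.4
G1 X3.5 Y3.2
G1 X6.8 Y1.8
G1 X10.3 Y2.8
G1 X12.3 Y5.9
G1 X11.8 Y9.5
; layer 2
G0 Z14.5
G0 X10.2 Y8.7
G1 X8.5 Y10.3
G1 X6.0 Y10.5
G1 X4.1 Y9.1
G1 X3.6 Y6.7
G1 X4.7 Y4.5
G1 X6.9 Y3.5
G1 X9.2 Y4.2
G1 X10.6 Y6.3
G1 X10.2 Y8.7
; layer 3
G0 Z21.8
G0 X8.7 Y7.9
G1 X7.8 Y8.7
G1 X6.6 Y8.8
G1 X5.6 Y8.1
G1 X5.3 Y6.9
G1 X5.9 Y5.8
G1 X7.0 Y5.3
G1 X8.2 Y5.7
G1 X8.8 Y6.7
G1 X8.7 Y7.9
M2 ; end

The solid is a regular 9-sided pyramid, base circumscribed radius ≈ 7.1 mm, apex at z ≈ 29 mm. Slicing at Δz = 7.2 mm — 4 equal slices spanning the solid's height, so layer i sits at z = i·h/4 — gives 3 non-empty perimeters. Each is a 9-segment closed polygon; G0 lifts to the layer z and rapids to the start vertex, then G1 traces the edges. The cross-section shrinks linearly with z (the slice at the apex is degenerate and omitted).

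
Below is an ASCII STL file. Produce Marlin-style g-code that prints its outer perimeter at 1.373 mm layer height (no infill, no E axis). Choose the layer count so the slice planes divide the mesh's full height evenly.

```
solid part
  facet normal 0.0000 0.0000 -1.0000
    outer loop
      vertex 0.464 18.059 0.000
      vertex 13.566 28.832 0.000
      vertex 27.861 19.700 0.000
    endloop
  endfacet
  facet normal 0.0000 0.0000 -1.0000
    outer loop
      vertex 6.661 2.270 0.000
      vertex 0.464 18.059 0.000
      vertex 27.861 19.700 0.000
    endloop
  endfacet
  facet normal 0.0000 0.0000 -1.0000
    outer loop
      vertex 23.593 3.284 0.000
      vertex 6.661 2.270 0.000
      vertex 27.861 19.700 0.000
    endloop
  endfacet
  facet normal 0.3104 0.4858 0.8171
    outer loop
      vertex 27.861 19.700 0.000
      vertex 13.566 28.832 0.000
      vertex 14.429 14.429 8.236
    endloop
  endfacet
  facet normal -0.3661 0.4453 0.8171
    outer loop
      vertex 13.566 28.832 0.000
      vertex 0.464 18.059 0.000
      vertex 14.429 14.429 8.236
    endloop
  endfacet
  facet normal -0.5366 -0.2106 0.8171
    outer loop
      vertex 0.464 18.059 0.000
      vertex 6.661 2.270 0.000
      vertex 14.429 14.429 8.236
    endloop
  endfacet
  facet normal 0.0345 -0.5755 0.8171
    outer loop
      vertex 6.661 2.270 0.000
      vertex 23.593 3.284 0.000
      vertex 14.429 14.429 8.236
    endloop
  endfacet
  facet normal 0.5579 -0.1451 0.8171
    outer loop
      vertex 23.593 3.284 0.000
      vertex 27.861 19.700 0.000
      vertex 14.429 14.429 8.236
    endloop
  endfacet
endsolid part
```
; perimeter-only toolpath
G21 ; units = mm
G90 ; absolute positioning
G28 ; home
; layer 1
G0 Z1.373
G0 X25.622 Y18.822
G1 X13.710 Y26.431
G1 X2.791 Y17.454
G1 X7.956 Y4.296
G1 X22.066 Y5.141
G1 X25.622 Y18.822
; layer 2
G0 Z2.745
G0 X23.384 Y17.943
G1 X13.854 Y24.031
G1 X5.119 Y16.849
G1 X9.250 Y6.323
G1 X20.538 Y6.999
G1 X23.384 Y17.943
; layer 3
G0 Z4.118
G0 X21.145 Y17.064
G1 X13.998 Y21.631
G1 X7.447 Y16.244
G1 X10.545 Y8.350
G1 X19.011 Y8.857
G1 X21.145 Y17.064
; layer 4
G0 Z5.491
G0 X18.906 Y16.186
G1 X14.141 Y19.230
G1 X9.774 Y15.639
G1 X11.840 Y10.376
G1 X17.484 Y10.714
G1 X18.906 Y16.186
; layer 5
G0 Z6.863
G0 X16.668 Y15.308
G1 X14.285 Y16.830
G1 X12.101 Y15.034
G1 X13.134 Y12.402
G1 X15.956 Y12.572
G1 X16.668 Y15.308
M2 ; end

The solid is a regular 5-sided pyramid, base circumscribed radius ≈ 14.4 mm, apex at z ≈ 8.24 mm. Slicing at Δz = 1.373 mm — 6 equal slices spanning the solid's height, so layer i sits at z = i·h/6 — gives 5 non-empty perimeters. Each is a 5-segment closed polygon; G0 lifts to the layer z and rapids to the start vertex, then G1 traces the edges. The cross-section shrinks linearly with z (the slice at the apex is degenerate and omitted).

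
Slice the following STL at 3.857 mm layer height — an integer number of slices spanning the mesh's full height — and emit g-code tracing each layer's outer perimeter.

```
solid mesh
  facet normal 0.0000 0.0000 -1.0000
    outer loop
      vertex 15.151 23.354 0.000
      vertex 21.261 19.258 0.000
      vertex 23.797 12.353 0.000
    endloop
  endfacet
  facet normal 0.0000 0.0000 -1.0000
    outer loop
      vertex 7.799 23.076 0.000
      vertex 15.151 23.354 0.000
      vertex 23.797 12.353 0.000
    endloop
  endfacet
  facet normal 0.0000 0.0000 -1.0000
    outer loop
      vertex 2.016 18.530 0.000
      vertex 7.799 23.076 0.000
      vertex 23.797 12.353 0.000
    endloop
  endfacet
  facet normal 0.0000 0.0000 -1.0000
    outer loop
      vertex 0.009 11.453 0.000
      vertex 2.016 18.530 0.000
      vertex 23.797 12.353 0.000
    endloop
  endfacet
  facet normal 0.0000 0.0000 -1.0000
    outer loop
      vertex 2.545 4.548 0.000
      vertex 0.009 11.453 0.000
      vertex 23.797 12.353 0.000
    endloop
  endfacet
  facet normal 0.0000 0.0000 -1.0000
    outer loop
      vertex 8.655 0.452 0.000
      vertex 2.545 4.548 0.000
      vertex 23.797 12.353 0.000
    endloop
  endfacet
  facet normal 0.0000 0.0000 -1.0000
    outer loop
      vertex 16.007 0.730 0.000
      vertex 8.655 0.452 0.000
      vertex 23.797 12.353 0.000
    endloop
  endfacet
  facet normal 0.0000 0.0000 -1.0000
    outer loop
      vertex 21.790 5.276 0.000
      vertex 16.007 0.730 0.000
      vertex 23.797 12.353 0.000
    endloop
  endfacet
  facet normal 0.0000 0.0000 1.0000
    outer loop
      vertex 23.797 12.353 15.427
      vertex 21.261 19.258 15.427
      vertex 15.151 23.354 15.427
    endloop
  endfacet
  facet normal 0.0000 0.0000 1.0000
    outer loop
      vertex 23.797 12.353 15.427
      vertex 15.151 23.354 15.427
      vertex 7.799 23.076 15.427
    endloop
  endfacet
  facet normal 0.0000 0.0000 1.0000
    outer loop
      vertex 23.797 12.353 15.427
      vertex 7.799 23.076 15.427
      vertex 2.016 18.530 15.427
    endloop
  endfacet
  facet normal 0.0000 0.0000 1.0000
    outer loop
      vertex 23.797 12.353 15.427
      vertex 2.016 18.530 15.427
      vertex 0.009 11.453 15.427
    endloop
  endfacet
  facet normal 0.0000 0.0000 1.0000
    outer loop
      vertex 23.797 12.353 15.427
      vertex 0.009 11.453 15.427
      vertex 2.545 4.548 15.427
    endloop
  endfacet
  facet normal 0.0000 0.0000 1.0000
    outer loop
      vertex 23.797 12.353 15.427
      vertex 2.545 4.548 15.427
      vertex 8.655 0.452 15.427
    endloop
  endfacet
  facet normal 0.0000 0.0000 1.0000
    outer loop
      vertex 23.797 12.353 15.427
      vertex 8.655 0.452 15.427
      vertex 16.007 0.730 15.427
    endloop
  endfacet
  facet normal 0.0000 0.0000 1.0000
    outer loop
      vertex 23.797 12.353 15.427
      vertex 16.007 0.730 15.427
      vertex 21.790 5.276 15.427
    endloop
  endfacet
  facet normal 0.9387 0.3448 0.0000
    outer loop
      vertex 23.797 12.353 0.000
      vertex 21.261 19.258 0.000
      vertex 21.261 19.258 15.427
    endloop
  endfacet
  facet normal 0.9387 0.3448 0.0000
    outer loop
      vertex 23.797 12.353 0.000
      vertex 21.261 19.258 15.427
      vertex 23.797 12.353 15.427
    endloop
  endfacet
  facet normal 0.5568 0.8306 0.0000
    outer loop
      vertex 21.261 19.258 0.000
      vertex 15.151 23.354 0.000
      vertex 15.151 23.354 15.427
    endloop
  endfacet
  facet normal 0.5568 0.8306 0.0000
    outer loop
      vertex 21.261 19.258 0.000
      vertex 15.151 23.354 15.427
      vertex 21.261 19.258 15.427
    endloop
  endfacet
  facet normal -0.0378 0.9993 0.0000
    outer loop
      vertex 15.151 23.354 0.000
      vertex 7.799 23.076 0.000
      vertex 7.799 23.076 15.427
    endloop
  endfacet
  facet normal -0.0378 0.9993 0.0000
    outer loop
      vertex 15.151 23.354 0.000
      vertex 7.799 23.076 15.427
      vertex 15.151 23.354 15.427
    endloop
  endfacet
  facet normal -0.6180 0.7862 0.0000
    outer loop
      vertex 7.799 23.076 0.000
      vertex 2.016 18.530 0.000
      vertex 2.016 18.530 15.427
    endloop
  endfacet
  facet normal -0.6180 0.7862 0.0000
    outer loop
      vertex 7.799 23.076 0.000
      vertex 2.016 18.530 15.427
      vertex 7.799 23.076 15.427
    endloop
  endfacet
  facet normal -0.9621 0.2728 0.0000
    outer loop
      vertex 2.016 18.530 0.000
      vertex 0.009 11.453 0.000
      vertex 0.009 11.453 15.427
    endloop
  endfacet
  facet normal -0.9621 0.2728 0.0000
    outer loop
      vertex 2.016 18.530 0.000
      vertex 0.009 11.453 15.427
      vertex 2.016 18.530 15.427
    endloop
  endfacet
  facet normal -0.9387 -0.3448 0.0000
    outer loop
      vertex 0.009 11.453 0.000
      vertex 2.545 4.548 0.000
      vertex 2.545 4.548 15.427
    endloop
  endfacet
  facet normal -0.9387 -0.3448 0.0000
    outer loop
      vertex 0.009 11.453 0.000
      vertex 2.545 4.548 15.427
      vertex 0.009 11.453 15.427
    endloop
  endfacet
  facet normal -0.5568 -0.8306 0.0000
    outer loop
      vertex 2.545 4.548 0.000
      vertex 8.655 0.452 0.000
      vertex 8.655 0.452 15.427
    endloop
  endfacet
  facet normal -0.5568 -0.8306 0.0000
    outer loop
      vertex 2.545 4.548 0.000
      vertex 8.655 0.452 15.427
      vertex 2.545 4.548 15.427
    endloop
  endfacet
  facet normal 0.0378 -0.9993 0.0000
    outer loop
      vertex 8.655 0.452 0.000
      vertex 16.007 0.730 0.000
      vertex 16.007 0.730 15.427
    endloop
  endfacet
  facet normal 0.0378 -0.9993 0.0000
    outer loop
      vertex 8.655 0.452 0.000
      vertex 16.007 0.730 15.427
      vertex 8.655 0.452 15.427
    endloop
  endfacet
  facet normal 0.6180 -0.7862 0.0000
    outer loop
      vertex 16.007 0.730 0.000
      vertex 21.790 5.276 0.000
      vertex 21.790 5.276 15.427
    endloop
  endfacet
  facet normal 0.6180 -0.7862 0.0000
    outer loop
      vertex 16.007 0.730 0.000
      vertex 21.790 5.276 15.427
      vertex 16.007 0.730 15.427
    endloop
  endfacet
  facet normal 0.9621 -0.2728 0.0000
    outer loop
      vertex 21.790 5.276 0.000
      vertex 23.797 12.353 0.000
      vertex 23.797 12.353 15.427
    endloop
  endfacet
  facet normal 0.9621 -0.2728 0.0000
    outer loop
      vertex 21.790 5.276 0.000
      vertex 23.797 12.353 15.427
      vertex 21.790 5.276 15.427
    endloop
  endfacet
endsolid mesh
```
; perimeter-only toolpath
G21 ; units = mm
G90 ; absolute positioning
G28 ; home
; layer 1
G0 Z3.857
G0 X23.797 Y12.353
G1 X21.261 Y19.258
G1 X15.151 Y23.354
G1 X7.799 Y23.076
G1 X2.016 Y18.530
G1 X0.009 Y11.453
G1 X2.545 Y4.548
G1 X8.655 Y0.452
G1 X16.007 Y0.730
G1 X21.790 Y5.276
G1 X23.797 Y12.353
; layer 2
G0 Z7.713
G0 X23.797 Y12.353
G1 X21.261 Y19.258
G1 X15.151 Y23.354
G1 X7.799 Y23.076
G1 X2.016 Y18.530
G1 X0.009 Y11.453
G1 X2.545 Y4.548
G1 X8.655 Y0.452
G1 X16.007 Y0.730
G1 X21.790 Y5.276
G1 X23.797 Y12.353
; layer 3
G0 Z11.570
G0 X23.797 Y12.353
G1 X21.261 Y19.258
G1 X15.151 Y23.354
G1 X7.799 Y23.076
G1 X2.016 Y18.530
G1 X0.009 Y11.453
G1 X2.545 Y4.548
G1 X8.655 Y0.452
G1 X16.007 Y0.730
G1 X21.790 Y5.276
G1 X23.797 Y12.353
; layer 4
G0 Z15.427
G0 X23.797 Y12.353
G1 X21.261 Y19.258
G1 X15.151 Y23.354
G1 X7.799 Y23.076
G1 X2.016 Y18.530
G1 X0.009 Y11.453
G1 X2.545 Y4.548
G1 X8.655 Y0.452
G1 X16.007 Y0.730
G1 X21.790 Y5.276
G1 X23.797 Y12.353
M2 ; end

The solid is a regular 10-sided prism (a cylinder approximated with 10 flat sides), circumscribed radius ≈ 11.9 mm, height ≈ 15.4 mm. Slicing at Δz = 3.857 mm — 4 equal slices spanning the solid's height, so layer i sits at z = i·h/4 — gives 4 non-empty perimeters. Each is a 10-segment closed polygon; G0 lifts to the layer z and rapids to the start vertex, then G1 traces the edges.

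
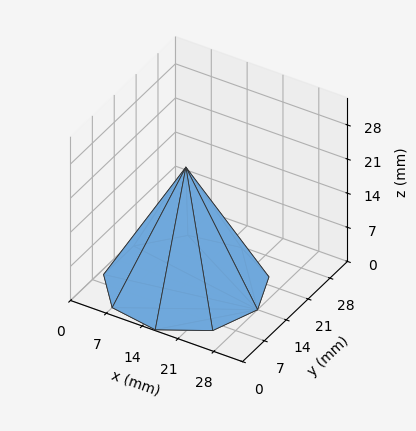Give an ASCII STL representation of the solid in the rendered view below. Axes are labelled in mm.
Reading the render: the shape is a regular 9-sided pyramid, base circumscribed radius ≈ 14 mm, apex at z ≈ 24 mm (dimensions read to the nearest mm from the axis ticks). For the STL, each face is triangulated and given an outward normal.

solid part
  facet normal 0.0000 0.0000 -1.0000
    outer loop
      vertex 16.431 27.787 0.000
      vertex 24.725 22.999 0.000
      vertex 28.000 14.000 0.000
    endloop
  endfacet
  facet normal 0.0000 0.0000 -1.0000
    outer loop
      vertex 7.000 26.124 0.000
      vertex 16.431 27.787 0.000
      vertex 28.000 14.000 0.000
    endloop
  endfacet
  facet normal 0.0000 0.0000 -1.0000
    outer loop
      vertex 0.844 18.788 0.000
      vertex 7.000 26.124 0.000
      vertex 28.000 14.000 0.000
    endloop
  endfacet
  facet normal 0.0000 0.0000 -1.0000
    outer loop
      vertex 0.844 9.212 0.000
      vertex 0.844 18.788 0.000
      vertex 28.000 14.000 0.000
    endloop
  endfacet
  facet normal 0.0000 0.0000 -1.0000
    outer loop
      vertex 7.000 1.876 0.000
      vertex 0.844 9.212 0.000
      vertex 28.000 14.000 0.000
    endloop
  endfacet
  facet normal 0.0000 0.0000 -1.0000
    outer loop
      vertex 16.431 0.213 0.000
      vertex 7.000 1.876 0.000
      vertex 28.000 14.000 0.000
    endloop
  endfacet
  facet normal 0.0000 0.0000 -1.0000
    outer loop
      vertex 24.725 5.001 0.000
      vertex 16.431 0.213 0.000
      vertex 28.000 14.000 0.000
    endloop
  endfacet
  facet normal 0.8240 0.2999 0.4807
    outer loop
      vertex 28.000 14.000 0.000
      vertex 24.725 22.999 0.000
      vertex 14.000 14.000 24.000
    endloop
  endfacet
  facet normal 0.4384 0.7594 0.4807
    outer loop
      vertex 24.725 22.999 0.000
      vertex 16.431 27.787 0.000
      vertex 14.000 14.000 24.000
    endloop
  endfacet
  facet normal -0.1523 0.8636 0.4807
    outer loop
      vertex 16.431 27.787 0.000
      vertex 7.000 26.124 0.000
      vertex 14.000 14.000 24.000
    endloop
  endfacet
  facet normal -0.6717 0.5637 0.4807
    outer loop
      vertex 7.000 26.124 0.000
      vertex 0.844 18.788 0.000
      vertex 14.000 14.000 24.000
    endloop
  endfacet
  facet normal -0.8769 0.0000 0.4807
    outer loop
      vertex 0.844 18.788 0.000
      vertex 0.844 9.212 0.000
      vertex 14.000 14.000 24.000
    endloop
  endfacet
  facet normal -0.6717 -0.5637 0.4807
    outer loop
      vertex 0.844 9.212 0.000
      vertex 7.000 1.876 0.000
      vertex 14.000 14.000 24.000
    endloop
  endfacet
  facet normal -0.1523 -0.8636 0.4807
    outer loop
      vertex 7.000 1.876 0.000
      vertex 16.431 0.213 0.000
      vertex 14.000 14.000 24.000
    endloop
  endfacet
  facet normal 0.4384 -0.7594 0.4807
    outer loop
      vertex 16.431 0.213 0.000
      vertex 24.725 5.001 0.000
      vertex 14.000 14.000 24.000
    endloop
  endfacet
  facet normal 0.8240 -0.2999 0.4807
    outer loop
      vertex 24.725 5.001 0.000
      vertex 28.000 14.000 0.000
      vertex 14.000 14.000 24.000
    endloop
  endfacet
endsolid part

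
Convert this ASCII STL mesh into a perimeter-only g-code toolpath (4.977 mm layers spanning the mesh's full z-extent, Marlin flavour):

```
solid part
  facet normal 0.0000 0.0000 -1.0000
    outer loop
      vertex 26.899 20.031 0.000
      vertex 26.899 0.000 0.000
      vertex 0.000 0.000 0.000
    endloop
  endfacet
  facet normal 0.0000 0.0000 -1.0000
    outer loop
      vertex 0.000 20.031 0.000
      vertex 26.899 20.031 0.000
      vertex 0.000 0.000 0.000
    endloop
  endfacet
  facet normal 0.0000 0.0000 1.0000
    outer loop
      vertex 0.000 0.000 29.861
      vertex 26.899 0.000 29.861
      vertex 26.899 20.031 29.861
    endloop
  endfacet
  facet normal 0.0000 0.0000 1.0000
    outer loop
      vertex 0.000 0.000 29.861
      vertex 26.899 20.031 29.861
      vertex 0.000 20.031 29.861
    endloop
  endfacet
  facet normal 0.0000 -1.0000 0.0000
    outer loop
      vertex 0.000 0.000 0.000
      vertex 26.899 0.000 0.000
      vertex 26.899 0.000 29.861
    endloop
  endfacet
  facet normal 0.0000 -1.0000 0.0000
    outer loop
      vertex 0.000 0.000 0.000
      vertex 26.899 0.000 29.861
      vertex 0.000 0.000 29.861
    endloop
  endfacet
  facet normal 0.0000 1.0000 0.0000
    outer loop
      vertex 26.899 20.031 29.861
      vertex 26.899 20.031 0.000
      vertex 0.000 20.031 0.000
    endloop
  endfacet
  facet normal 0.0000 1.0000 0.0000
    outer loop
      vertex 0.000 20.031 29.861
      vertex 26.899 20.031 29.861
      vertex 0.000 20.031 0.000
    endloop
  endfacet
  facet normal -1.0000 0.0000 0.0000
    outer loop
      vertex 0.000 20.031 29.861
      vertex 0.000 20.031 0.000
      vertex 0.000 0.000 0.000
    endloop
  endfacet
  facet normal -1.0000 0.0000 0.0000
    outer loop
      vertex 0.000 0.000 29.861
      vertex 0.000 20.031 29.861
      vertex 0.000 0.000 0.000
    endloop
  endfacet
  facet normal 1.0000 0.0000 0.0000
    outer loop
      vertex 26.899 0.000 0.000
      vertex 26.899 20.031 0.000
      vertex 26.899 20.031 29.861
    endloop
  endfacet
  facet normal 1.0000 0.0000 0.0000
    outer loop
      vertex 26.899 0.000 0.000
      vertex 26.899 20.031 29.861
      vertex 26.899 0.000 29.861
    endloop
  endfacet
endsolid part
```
; perimeter-only toolpath
G21 ; units = mm
G90 ; absolute positioning
G28 ; home
; layer 1
G0 Z4.977
G0 X0.000 Y0.000
G1 X26.899 Y0.000
G1 X26.899 Y20.031
G1 X0.000 Y20.031
G1 X0.000 Y0.000
; layer 2
G0 Z9.954
G0 X0.000 Y0.000
G1 X26.899 Y0.000
G1 X26.899 Y20.031
G1 X0.000 Y20.031
G1 X0.000 Y0.000
; layer 3
G0 Z14.931
G0 X0.000 Y0.000
G1 X26.899 Y0.000
G1 X26.899 Y20.031
G1 X0.000 Y20.031
G1 X0.000 Y0.000
; layer 4
G0 Z19.907
G0 X0.000 Y0.000
G1 X26.899 Y0.000
G1 X26.899 Y20.031
G1 X0.000 Y20.031
G1 X0.000 Y0.000
; layer 5
G0 Z24.884
G0 X0.000 Y0.000
G1 X26.899 Y0.000
G1 X26.899 Y20.031
G1 X0.000 Y20.031
G1 X0.000 Y0.000
; layer 6
G0 Z29.861
G0 X0.000 Y0.000
G1 X26.899 Y0.000
G1 X26.899 Y20.031
G1 X0.000 Y20.031
G1 X0.000 Y0.000
M2 ; end

The solid is a rectangular box, roughly 26.9 × 20 mm footprint and 29.9 mm tall. Slicing at Δz = 4.977 mm — 6 equal slices spanning the solid's height, so layer i sits at z = i·h/6 — gives 6 non-empty perimeters. Each is a 4-segment closed polygon; G0 lifts to the layer z and rapids to the start vertex, then G1 traces the edges.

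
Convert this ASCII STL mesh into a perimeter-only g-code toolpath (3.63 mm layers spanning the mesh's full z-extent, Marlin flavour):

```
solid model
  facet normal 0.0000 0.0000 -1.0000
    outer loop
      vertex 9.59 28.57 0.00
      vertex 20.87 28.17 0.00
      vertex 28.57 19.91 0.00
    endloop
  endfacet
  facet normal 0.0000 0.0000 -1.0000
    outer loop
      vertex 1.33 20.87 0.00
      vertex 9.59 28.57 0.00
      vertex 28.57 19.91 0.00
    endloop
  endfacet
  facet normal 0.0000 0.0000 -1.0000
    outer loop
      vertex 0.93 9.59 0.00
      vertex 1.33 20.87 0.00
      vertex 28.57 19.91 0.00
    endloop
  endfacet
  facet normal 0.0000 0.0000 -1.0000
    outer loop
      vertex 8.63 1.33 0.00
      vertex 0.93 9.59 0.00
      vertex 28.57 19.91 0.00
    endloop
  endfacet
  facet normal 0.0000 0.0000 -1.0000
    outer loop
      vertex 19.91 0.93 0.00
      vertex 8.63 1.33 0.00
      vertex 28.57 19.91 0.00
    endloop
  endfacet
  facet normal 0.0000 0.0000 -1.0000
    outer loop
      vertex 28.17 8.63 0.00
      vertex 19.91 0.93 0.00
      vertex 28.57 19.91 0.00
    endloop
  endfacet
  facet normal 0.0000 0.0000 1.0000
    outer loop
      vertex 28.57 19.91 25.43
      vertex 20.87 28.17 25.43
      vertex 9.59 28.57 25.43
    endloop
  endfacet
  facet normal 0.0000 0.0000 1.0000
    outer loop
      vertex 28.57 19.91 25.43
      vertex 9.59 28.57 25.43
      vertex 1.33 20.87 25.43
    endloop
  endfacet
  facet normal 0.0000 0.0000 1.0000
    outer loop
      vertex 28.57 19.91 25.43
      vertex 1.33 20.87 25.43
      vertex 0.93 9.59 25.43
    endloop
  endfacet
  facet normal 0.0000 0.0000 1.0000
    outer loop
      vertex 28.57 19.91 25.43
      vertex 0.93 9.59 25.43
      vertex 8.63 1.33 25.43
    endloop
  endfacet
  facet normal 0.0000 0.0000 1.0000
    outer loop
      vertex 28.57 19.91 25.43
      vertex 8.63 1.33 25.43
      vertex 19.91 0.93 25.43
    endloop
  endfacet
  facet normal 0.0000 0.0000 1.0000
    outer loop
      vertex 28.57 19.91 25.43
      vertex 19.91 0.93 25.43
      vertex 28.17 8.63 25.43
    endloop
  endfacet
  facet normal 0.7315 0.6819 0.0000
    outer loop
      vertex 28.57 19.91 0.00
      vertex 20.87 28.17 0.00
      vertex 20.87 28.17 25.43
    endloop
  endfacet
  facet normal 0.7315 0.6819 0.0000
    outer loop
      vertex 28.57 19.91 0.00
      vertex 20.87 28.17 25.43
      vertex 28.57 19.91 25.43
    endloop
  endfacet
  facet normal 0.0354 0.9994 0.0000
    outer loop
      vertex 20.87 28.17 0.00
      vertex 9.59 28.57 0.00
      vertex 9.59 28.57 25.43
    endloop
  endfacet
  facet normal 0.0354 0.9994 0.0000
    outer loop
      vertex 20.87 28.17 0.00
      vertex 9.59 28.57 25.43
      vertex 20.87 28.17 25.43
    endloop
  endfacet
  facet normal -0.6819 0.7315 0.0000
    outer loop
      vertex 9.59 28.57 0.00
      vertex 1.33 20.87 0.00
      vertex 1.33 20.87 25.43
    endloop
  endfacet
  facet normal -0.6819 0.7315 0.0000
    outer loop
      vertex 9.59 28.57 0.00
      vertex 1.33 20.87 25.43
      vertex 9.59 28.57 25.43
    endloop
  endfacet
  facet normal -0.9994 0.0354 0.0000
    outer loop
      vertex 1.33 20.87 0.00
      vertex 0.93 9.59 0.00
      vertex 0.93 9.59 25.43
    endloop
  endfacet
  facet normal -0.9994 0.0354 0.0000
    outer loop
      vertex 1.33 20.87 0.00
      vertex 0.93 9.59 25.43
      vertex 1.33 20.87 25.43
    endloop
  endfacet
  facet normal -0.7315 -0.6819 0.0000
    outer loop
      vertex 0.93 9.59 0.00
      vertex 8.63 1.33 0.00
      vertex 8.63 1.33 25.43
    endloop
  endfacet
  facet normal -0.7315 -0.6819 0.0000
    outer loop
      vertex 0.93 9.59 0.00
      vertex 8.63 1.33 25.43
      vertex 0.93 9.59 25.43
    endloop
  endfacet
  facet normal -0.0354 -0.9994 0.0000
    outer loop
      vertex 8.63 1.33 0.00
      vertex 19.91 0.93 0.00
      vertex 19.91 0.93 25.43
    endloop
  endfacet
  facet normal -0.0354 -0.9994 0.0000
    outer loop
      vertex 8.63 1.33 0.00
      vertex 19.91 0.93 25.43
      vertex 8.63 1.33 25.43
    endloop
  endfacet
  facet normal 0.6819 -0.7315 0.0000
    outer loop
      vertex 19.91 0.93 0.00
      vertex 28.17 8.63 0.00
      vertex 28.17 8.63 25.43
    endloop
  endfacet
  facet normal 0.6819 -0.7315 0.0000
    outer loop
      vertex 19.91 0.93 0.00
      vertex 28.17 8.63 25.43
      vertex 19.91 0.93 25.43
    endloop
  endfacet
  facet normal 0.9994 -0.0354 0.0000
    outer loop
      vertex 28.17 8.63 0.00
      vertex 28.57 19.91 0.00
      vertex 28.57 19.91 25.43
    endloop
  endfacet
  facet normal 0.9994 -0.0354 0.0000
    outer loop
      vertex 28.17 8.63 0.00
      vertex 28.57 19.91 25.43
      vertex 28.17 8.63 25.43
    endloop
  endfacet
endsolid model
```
; perimeter-only toolpath
G21 ; units = mm
G90 ; absolute positioning
G28 ; home
; layer 1
G0 Z3.63
G0 X28.57 Y19.91
G1 X20.87 Y28.17
G1 X9.59 Y28.57
G1 X1.33 Y20.87
G1 X0.93 Y9.59
G1 X8.63 Y1.33
G1 X19.91 Y0.93
G1 X28.17 Y8.63
G1 X28.57 Y19.91
; layer 2
G0 Z7.27
G0 X28.57 Y19.91
G1 X20.87 Y28.17
G1 X9.59 Y28.57
G1 X1.33 Y20.87
G1 X0.93 Y9.59
G1 X8.63 Y1.33
G1 X19.91 Y0.93
G1 X28.17 Y8.63
G1 X28.57 Y19.91
; layer 3
G0 Z10.90
G0 X28.57 Y19.91
G1 X20.87 Y28.17
G1 X9.59 Y28.57
G1 X1.33 Y20.87
G1 X0.93 Y9.59
G1 X8.63 Y1.33
G1 X19.91 Y0.93
G1 X28.17 Y8.63
G1 X28.57 Y19.91
; layer 4
G0 Z14.53
G0 X28.57 Y19.91
G1 X20.87 Y28.17
G1 X9.59 Y28.57
G1 X1.33 Y20.87
G1 X0.93 Y9.59
G1 X8.63 Y1.33
G1 X19.91 Y0.93
G1 X28.17 Y8.63
G1 X28.57 Y19.91
; layer 5
G0 Z18.16
G0 X28.57 Y19.91
G1 X20.87 Y28.17
G1 X9.59 Y28.57
G1 X1.33 Y20.87
G1 X0.93 Y9.59
G1 X8.63 Y1.33
G1 X19.91 Y0.93
G1 X28.17 Y8.63
G1 X28.57 Y19.91
; layer 6
G0 Z21.80
G0 X28.57 Y19.91
G1 X20.87 Y28.17
G1 X9.59 Y28.57
G1 X1.33 Y20.87
G1 X0.93 Y9.59
G1 X8.63 Y1.33
G1 X19.91 Y0.93
G1 X28.17 Y8.63
G1 X28.57 Y19.91
; layer 7
G0 Z25.43
G0 X28.57 Y19.91
G1 X20.87 Y28.17
G1 X9.59 Y28.57
G1 X1.33 Y20.87
G1 X0.93 Y9.59
G1 X8.63 Y1.33
G1 X19.91 Y0.93
G1 X28.17 Y8.63
G1 X28.57 Y19.91
M2 ; end

The solid is a regular 8-sided prism (a cylinder approximated with 8 flat sides), circumscribed radius ≈ 14.8 mm, height ≈ 25.4 mm. Slicing at Δz = 3.63 mm — 7 equal slices spanning the solid's height, so layer i sits at z = i·h/7 — gives 7 non-empty perimeters. Each is a 8-segment closed polygon; G0 lifts to the layer z and rapids to the start vertex, then G1 traces the edges.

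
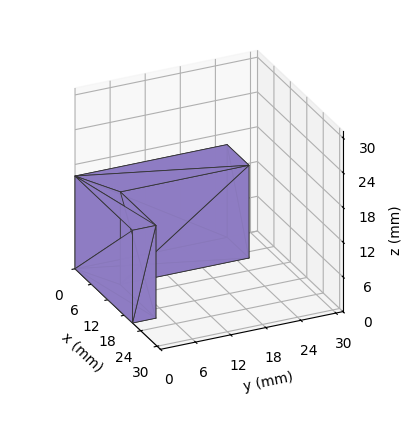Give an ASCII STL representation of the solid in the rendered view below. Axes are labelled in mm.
Reading the render: the shape is an L-shaped prism: outer 21 × 26 mm, arm thicknesses ≈ 4 mm (horizontal) and 8 mm (vertical), extruded 16 mm in z (dimensions read to the nearest mm from the axis ticks). For the STL, each face is triangulated and given an outward normal.

solid part
  facet normal 0.0000 0.0000 -1.0000
    outer loop
      vertex 21.000 4.000 0.000
      vertex 21.000 0.000 0.000
      vertex 0.000 0.000 0.000
    endloop
  endfacet
  facet normal 0.0000 0.0000 -1.0000
    outer loop
      vertex 8.000 4.000 0.000
      vertex 21.000 4.000 0.000
      vertex 0.000 0.000 0.000
    endloop
  endfacet
  facet normal 0.0000 0.0000 -1.0000
    outer loop
      vertex 8.000 26.000 0.000
      vertex 8.000 4.000 0.000
      vertex 0.000 0.000 0.000
    endloop
  endfacet
  facet normal 0.0000 0.0000 -1.0000
    outer loop
      vertex 0.000 26.000 0.000
      vertex 8.000 26.000 0.000
      vertex 0.000 0.000 0.000
    endloop
  endfacet
  facet normal 0.0000 0.0000 1.0000
    outer loop
      vertex 0.000 0.000 16.000
      vertex 21.000 0.000 16.000
      vertex 21.000 4.000 16.000
    endloop
  endfacet
  facet normal 0.0000 0.0000 1.0000
    outer loop
      vertex 0.000 0.000 16.000
      vertex 21.000 4.000 16.000
      vertex 8.000 4.000 16.000
    endloop
  endfacet
  facet normal 0.0000 0.0000 1.0000
    outer loop
      vertex 0.000 0.000 16.000
      vertex 8.000 4.000 16.000
      vertex 8.000 26.000 16.000
    endloop
  endfacet
  facet normal 0.0000 0.0000 1.0000
    outer loop
      vertex 0.000 0.000 16.000
      vertex 8.000 26.000 16.000
      vertex 0.000 26.000 16.000
    endloop
  endfacet
  facet normal 0.0000 -1.0000 0.0000
    outer loop
      vertex 0.000 0.000 0.000
      vertex 21.000 0.000 0.000
      vertex 21.000 0.000 16.000
    endloop
  endfacet
  facet normal 0.0000 -1.0000 0.0000
    outer loop
      vertex 0.000 0.000 0.000
      vertex 21.000 0.000 16.000
      vertex 0.000 0.000 16.000
    endloop
  endfacet
  facet normal 1.0000 0.0000 0.0000
    outer loop
      vertex 21.000 0.000 0.000
      vertex 21.000 4.000 0.000
      vertex 21.000 4.000 16.000
    endloop
  endfacet
  facet normal 1.0000 0.0000 0.0000
    outer loop
      vertex 21.000 0.000 0.000
      vertex 21.000 4.000 16.000
      vertex 21.000 0.000 16.000
    endloop
  endfacet
  facet normal 0.0000 1.0000 0.0000
    outer loop
      vertex 21.000 4.000 0.000
      vertex 8.000 4.000 0.000
      vertex 8.000 4.000 16.000
    endloop
  endfacet
  facet normal 0.0000 1.0000 0.0000
    outer loop
      vertex 21.000 4.000 0.000
      vertex 8.000 4.000 16.000
      vertex 21.000 4.000 16.000
    endloop
  endfacet
  facet normal 1.0000 0.0000 0.0000
    outer loop
      vertex 8.000 4.000 0.000
      vertex 8.000 26.000 0.000
      vertex 8.000 26.000 16.000
    endloop
  endfacet
  facet normal 1.0000 0.0000 0.0000
    outer loop
      vertex 8.000 4.000 0.000
      vertex 8.000 26.000 16.000
      vertex 8.000 4.000 16.000
    endloop
  endfacet
  facet normal 0.0000 1.0000 0.0000
    outer loop
      vertex 8.000 26.000 0.000
      vertex 0.000 26.000 0.000
      vertex 0.000 26.000 16.000
    endloop
  endfacet
  facet normal 0.0000 1.0000 0.0000
    outer loop
      vertex 8.000 26.000 0.000
      vertex 0.000 26.000 16.000
      vertex 8.000 26.000 16.000
    endloop
  endfacet
  facet normal -1.0000 0.0000 0.0000
    outer loop
      vertex 0.000 26.000 0.000
      vertex 0.000 0.000 0.000
      vertex 0.000 0.000 16.000
    endloop
  endfacet
  facet normal -1.0000 0.0000 0.0000
    outer loop
      vertex 0.000 26.000 0.000
      vertex 0.000 0.000 16.000
      vertex 0.000 26.000 16.000
    endloop
  endfacet
endsolid part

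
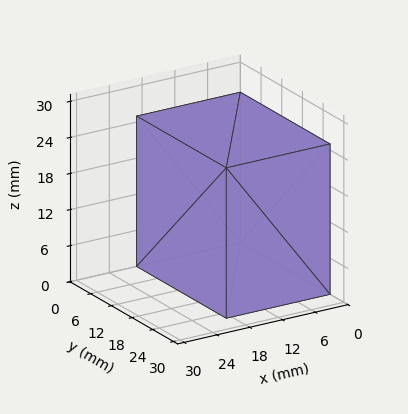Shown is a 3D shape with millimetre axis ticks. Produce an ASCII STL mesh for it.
Reading the render: the shape is a rectangular box, roughly 19 × 26 mm footprint and 25 mm tall (dimensions read to the nearest mm from the axis ticks). For the STL, each face is triangulated and given an outward normal.

solid part
  facet normal 0.0000 0.0000 -1.0000
    outer loop
      vertex 19.00 26.00 0.00
      vertex 19.00 0.00 0.00
      vertex 0.00 0.00 0.00
    endloop
  endfacet
  facet normal 0.0000 0.0000 -1.0000
    outer loop
      vertex 0.00 26.00 0.00
      vertex 19.00 26.00 0.00
      vertex 0.00 0.00 0.00
    endloop
  endfacet
  facet normal 0.0000 0.0000 1.0000
    outer loop
      vertex 0.00 0.00 25.00
      vertex 19.00 0.00 25.00
      vertex 19.00 26.00 25.00
    endloop
  endfacet
  facet normal 0.0000 0.0000 1.0000
    outer loop
      vertex 0.00 0.00 25.00
      vertex 19.00 26.00 25.00
      vertex 0.00 26.00 25.00
    endloop
  endfacet
  facet normal 0.0000 -1.0000 0.0000
    outer loop
      vertex 0.00 0.00 0.00
      vertex 19.00 0.00 0.00
      vertex 19.00 0.00 25.00
    endloop
  endfacet
  facet normal 0.0000 -1.0000 0.0000
    outer loop
      vertex 0.00 0.00 0.00
      vertex 19.00 0.00 25.00
      vertex 0.00 0.00 25.00
    endloop
  endfacet
  facet normal 0.0000 1.0000 0.0000
    outer loop
      vertex 19.00 26.00 25.00
      vertex 19.00 26.00 0.00
      vertex 0.00 26.00 0.00
    endloop
  endfacet
  facet normal 0.0000 1.0000 0.0000
    outer loop
      vertex 0.00 26.00 25.00
      vertex 19.00 26.00 25.00
      vertex 0.00 26.00 0.00
    endloop
  endfacet
  facet normal -1.0000 0.0000 0.0000
    outer loop
      vertex 0.00 26.00 25.00
      vertex 0.00 26.00 0.00
      vertex 0.00 0.00 0.00
    endloop
  endfacet
  facet normal -1.0000 0.0000 0.0000
    outer loop
      vertex 0.00 0.00 25.00
      vertex 0.00 26.00 25.00
      vertex 0.00 0.00 0.00
    endloop
  endfacet
  facet normal 1.0000 0.0000 0.0000
    outer loop
      vertex 19.00 0.00 0.00
      vertex 19.00 26.00 0.00
      vertex 19.00 26.00 25.00
    endloop
  endfacet
  facet normal 1.0000 0.0000 0.0000
    outer loop
      vertex 19.00 0.00 0.00
      vertex 19.00 26.00 25.00
      vertex 19.00 0.00 25.00
    endloop
  endfacet
endsolid part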